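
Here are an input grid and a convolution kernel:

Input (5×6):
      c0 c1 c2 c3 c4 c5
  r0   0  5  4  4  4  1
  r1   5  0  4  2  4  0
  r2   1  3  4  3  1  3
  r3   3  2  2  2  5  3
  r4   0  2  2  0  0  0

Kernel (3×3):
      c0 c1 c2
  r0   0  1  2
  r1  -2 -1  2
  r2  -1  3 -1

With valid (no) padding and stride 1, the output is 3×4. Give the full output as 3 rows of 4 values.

15 18 14 -5
12 6 0 13
11 12 7 4

Output[0,0]: The receptive field on the input at this output position is [0 5 4 / 5 0 4 / 1 3 4]. Elementwise product with the kernel and sum: 5·1 + 4·2 + 5·-2 + 0·-1 + 4·2 + 1·-1 + 3·3 + 4·-1.
Output[0,1]: The receptive field on the input at this output position is [5 4 4 / 0 4 2 / 3 4 3]. Elementwise product with the kernel and sum: 4·1 + 4·2 + 0·-2 + 4·-1 + 2·2 + 3·-1 + 4·3 + 3·-1.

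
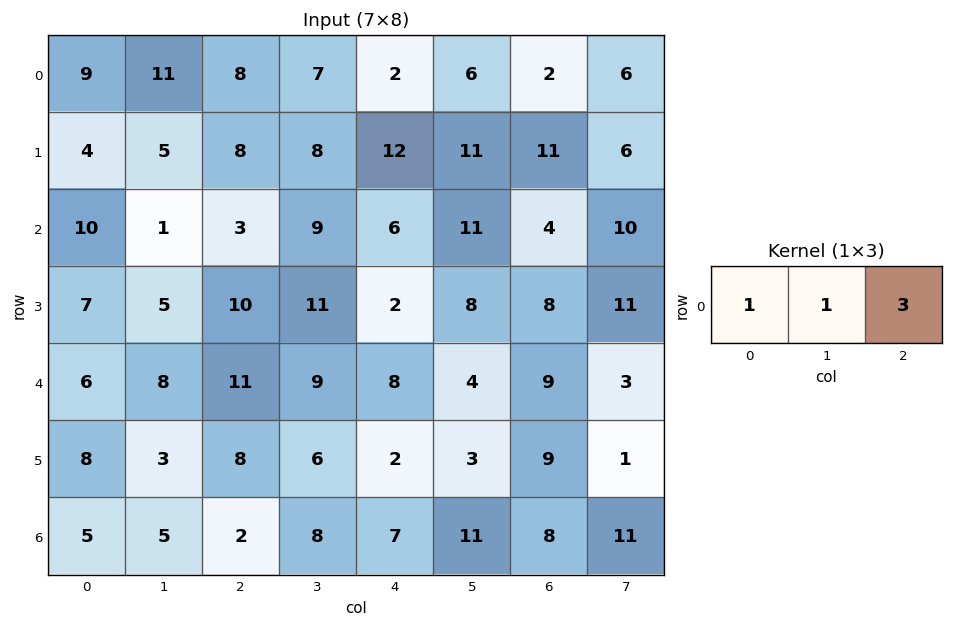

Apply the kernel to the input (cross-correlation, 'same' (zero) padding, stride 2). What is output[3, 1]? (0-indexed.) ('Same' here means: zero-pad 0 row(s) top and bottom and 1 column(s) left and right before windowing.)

The receptive field on the zero-padded input at this output position is [5 2 8]. Elementwise product with the kernel and sum: 5·1 + 2·1 + 8·3.

31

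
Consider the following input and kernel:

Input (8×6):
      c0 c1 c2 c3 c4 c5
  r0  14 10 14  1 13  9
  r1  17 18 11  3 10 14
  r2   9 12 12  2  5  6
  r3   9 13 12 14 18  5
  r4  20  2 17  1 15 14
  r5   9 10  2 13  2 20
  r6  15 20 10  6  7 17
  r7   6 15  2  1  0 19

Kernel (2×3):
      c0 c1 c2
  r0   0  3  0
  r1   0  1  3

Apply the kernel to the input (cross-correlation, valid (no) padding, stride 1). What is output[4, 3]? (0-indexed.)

The receptive field on the input at this output position is [1 15 14 / 13 2 20]. Elementwise product with the kernel and sum: 15·3 + 2·1 + 20·3.

107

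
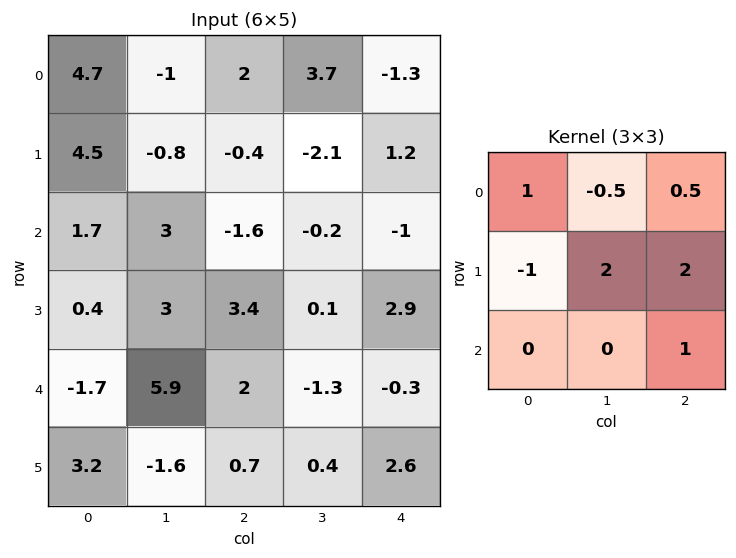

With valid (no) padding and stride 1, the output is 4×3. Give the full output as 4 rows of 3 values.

Output[0,0]: The receptive field on the input at this output position is [4.7 -1 2 / 4.5 -0.8 -0.4 / 1.7 3 -1.6]. Elementwise product with the kernel and sum: 4.7·1 + -1·-0.5 + 2·0.5 + 4.5·-1 + -0.8·2 + -0.4·2 + -1.6·1.

-2.3 -4.55 -2.9
9.2 -8.15 3.35
13.8 6.4 0.3
18.8 -2.75 2.2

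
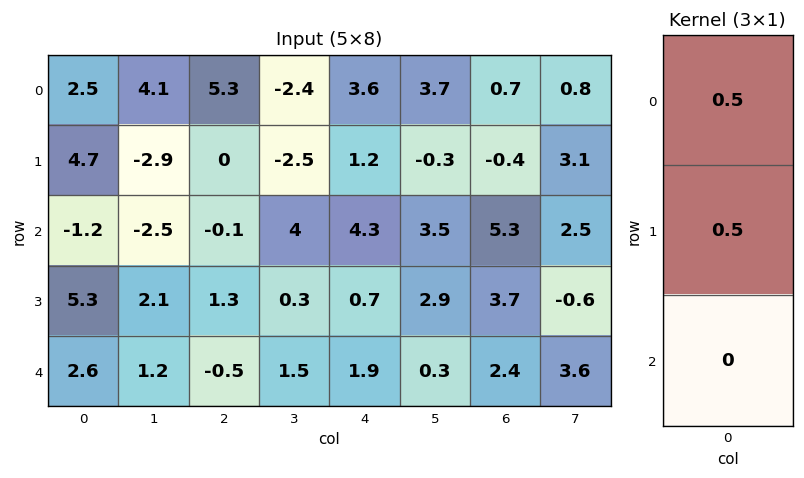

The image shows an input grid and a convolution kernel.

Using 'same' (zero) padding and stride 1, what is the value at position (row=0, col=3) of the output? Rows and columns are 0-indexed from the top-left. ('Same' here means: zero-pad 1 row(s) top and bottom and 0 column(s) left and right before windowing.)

-1.2

The receptive field on the zero-padded input at this output position is [0 / -2.4 / -2.5]. Elementwise product with the kernel and sum: 0·0.5 + -2.4·0.5.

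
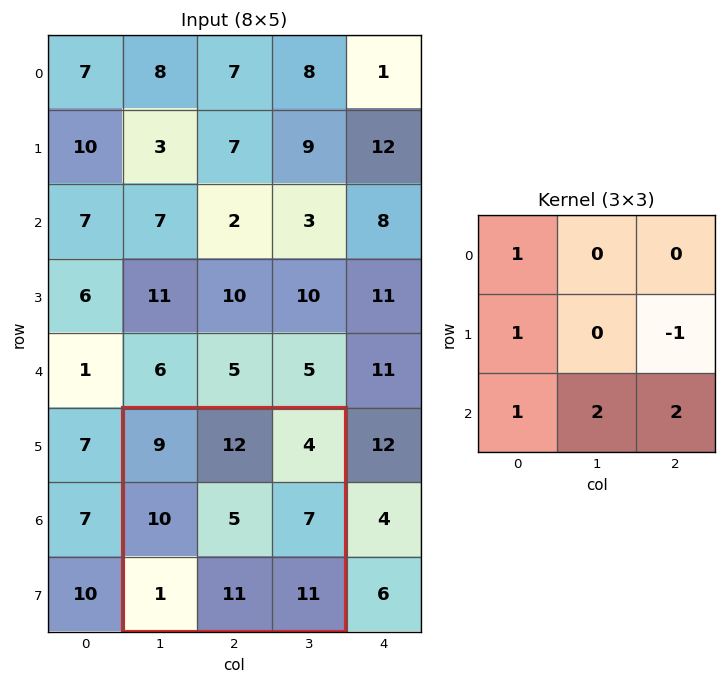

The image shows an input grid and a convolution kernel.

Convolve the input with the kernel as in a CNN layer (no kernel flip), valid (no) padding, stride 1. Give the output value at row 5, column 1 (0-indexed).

57

The receptive field on the input at this output position is [9 12 4 / 10 5 7 / 1 11 11]. Elementwise product with the kernel and sum: 9·1 + 10·1 + 7·-1 + 1·1 + 11·2 + 11·2.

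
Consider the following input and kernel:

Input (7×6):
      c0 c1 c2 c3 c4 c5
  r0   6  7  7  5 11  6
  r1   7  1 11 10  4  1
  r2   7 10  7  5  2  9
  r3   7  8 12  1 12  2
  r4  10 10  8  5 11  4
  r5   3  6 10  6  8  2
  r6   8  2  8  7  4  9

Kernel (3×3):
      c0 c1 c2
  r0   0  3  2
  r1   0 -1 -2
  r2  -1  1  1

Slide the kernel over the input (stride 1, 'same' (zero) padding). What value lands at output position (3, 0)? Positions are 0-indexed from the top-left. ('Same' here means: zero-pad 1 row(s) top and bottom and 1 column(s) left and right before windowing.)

The receptive field on the zero-padded input at this output position is [0 7 10 / 0 7 8 / 0 10 10]. Elementwise product with the kernel and sum: 7·3 + 10·2 + 7·-1 + 8·-2 + 0·-1 + 10·1 + 10·1.

38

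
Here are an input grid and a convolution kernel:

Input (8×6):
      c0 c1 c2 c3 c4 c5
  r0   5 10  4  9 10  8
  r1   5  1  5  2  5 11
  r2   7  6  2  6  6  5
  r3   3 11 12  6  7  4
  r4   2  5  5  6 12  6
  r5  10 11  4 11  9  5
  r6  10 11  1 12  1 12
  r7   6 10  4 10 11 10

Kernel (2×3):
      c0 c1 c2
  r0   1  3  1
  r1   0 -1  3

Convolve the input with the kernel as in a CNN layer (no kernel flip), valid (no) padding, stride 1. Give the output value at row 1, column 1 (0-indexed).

The receptive field on the input at this output position is [1 5 2 / 6 2 6]. Elementwise product with the kernel and sum: 1·1 + 5·3 + 2·1 + 2·-1 + 6·3.

34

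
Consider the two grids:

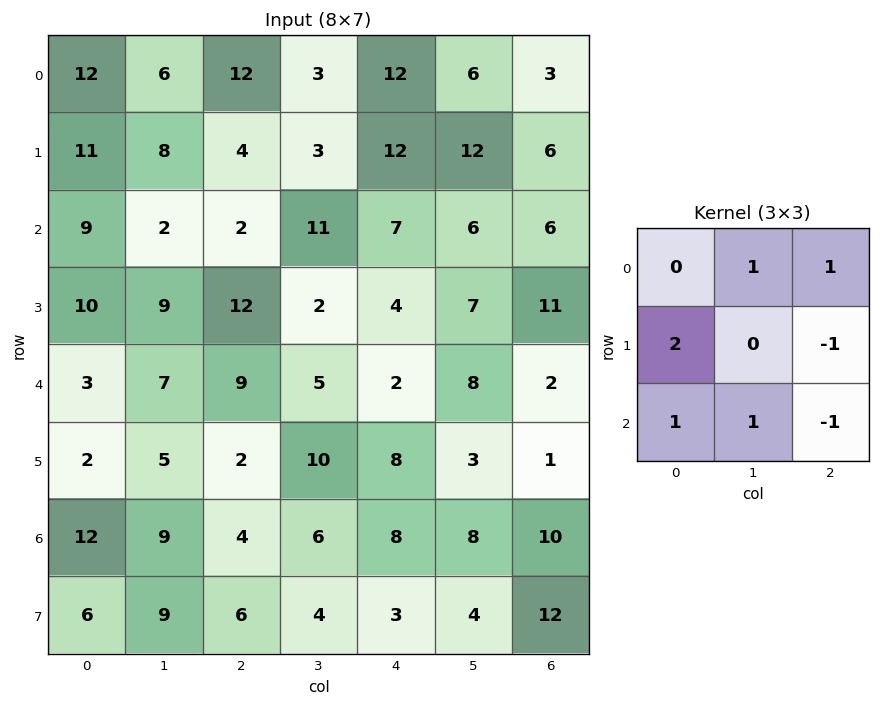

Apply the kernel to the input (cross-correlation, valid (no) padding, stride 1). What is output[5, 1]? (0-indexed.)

The receptive field on the input at this output position is [5 2 10 / 9 4 6 / 9 6 4]. Elementwise product with the kernel and sum: 2·1 + 10·1 + 9·2 + 6·-1 + 9·1 + 6·1 + 4·-1.

35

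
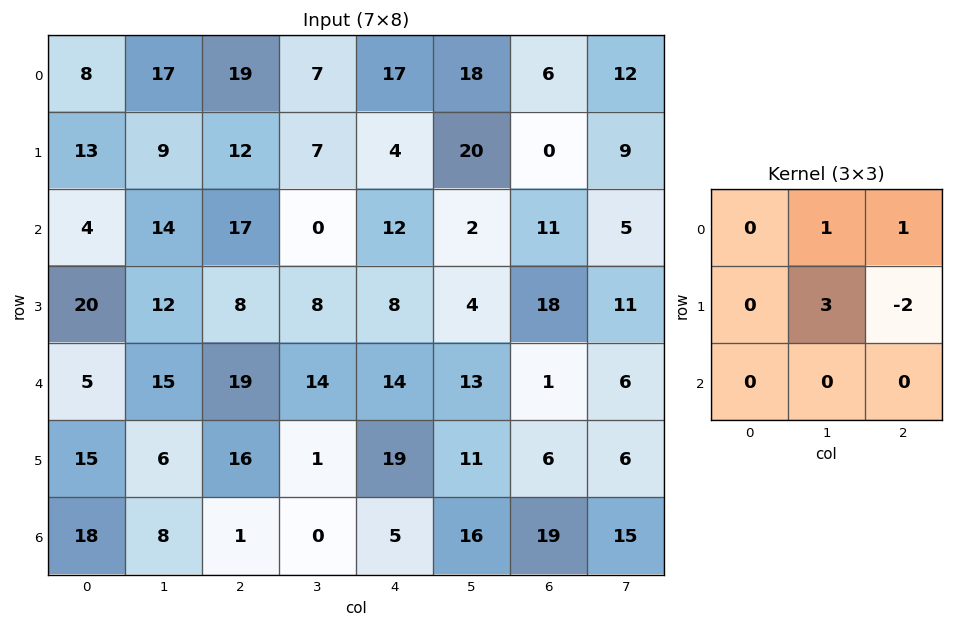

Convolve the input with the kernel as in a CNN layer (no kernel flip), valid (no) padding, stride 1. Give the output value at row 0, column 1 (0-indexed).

48

The receptive field on the input at this output position is [17 19 7 / 9 12 7 / 14 17 0]. Elementwise product with the kernel and sum: 19·1 + 7·1 + 12·3 + 7·-2.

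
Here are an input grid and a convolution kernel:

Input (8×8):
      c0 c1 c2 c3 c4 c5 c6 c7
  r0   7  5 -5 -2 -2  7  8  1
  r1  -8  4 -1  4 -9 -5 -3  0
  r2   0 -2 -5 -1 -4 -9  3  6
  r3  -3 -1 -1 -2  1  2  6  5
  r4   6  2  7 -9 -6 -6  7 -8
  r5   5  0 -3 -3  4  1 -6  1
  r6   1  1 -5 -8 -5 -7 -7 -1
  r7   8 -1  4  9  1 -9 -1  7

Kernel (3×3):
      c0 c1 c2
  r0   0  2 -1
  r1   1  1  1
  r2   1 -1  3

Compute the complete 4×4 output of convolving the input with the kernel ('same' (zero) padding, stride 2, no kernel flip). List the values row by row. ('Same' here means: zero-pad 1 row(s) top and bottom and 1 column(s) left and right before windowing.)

32 15 1 14
-22 -20 -24 5
-2 -6 -25 10
1 7 -32 -15

Output[0,0]: The receptive field on the zero-padded input at this output position is [0 0 0 / 0 7 5 / 0 -8 4]. Elementwise product with the kernel and sum: 0·2 + 0·-1 + 0·1 + 7·1 + 5·1 + 0·1 + -8·-1 + 4·3.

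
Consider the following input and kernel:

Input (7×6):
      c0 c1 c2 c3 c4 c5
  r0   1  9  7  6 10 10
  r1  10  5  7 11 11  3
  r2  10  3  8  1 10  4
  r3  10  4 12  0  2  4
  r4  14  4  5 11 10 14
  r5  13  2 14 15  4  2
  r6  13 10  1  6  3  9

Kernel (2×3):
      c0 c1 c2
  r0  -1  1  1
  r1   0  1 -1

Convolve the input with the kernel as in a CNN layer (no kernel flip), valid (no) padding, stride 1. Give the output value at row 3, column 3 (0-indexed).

The receptive field on the input at this output position is [0 2 4 / 11 10 14]. Elementwise product with the kernel and sum: 0·-1 + 2·1 + 4·1 + 10·1 + 14·-1.

2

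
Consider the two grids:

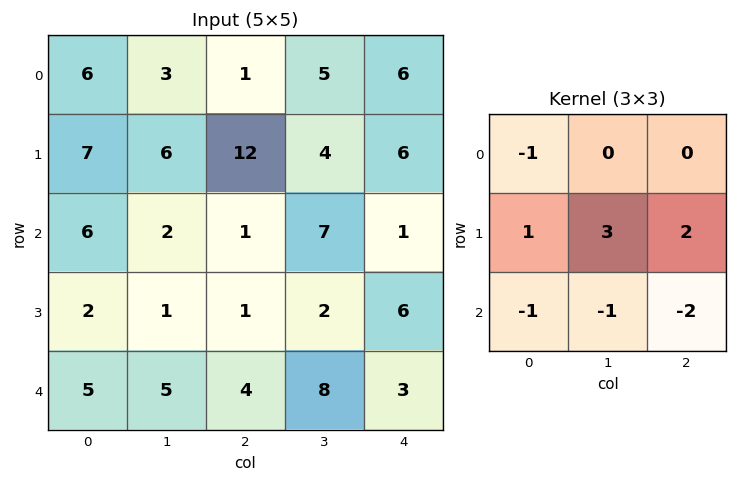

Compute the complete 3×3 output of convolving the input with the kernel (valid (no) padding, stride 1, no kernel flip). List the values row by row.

Output[0,0]: The receptive field on the input at this output position is [6 3 1 / 7 6 12 / 6 2 1]. Elementwise product with the kernel and sum: 6·-1 + 7·1 + 6·3 + 12·2 + 6·-1 + 2·-1 + 1·-2.
Output[0,1]: The receptive field on the input at this output position is [3 1 5 / 6 12 4 / 2 1 7]. Elementwise product with the kernel and sum: 3·-1 + 6·1 + 12·3 + 4·2 + 2·-1 + 1·-1 + 7·-2.

33 30 25
2 7 -3
-17 -19 0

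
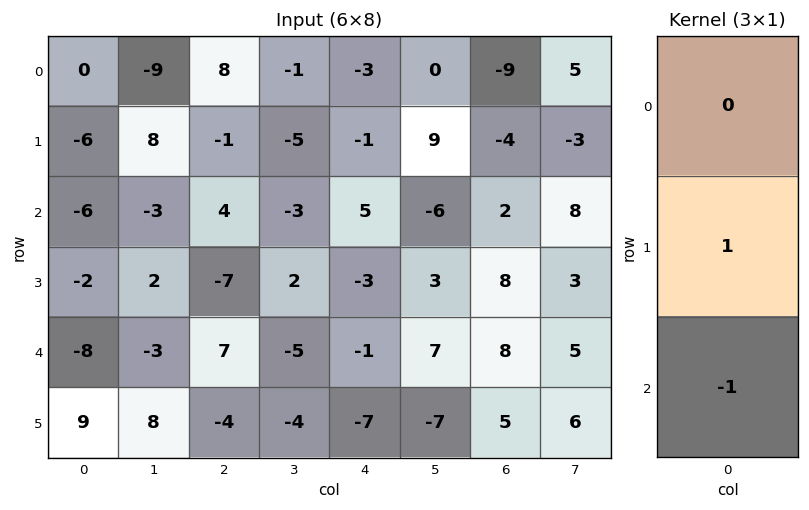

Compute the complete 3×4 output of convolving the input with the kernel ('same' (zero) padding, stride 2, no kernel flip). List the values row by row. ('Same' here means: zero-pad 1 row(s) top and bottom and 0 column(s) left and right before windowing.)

6 9 -2 -5
-4 11 8 -6
-17 11 6 3

Output[0,0]: The receptive field on the zero-padded input at this output position is [0 / 0 / -6]. Elementwise product with the kernel and sum: 0·1 + -6·-1.
Output[0,1]: The receptive field on the zero-padded input at this output position is [0 / 8 / -1]. Elementwise product with the kernel and sum: 8·1 + -1·-1.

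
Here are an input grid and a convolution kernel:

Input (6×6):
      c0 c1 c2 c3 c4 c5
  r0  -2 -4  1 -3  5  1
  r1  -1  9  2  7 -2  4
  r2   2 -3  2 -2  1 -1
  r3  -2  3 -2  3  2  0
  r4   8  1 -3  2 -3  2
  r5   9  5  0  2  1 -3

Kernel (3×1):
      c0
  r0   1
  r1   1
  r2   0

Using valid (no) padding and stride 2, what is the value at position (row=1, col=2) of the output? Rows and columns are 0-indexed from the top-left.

3

The receptive field on the input at this output position is [1 / 2 / -3]. Elementwise product with the kernel and sum: 1·1 + 2·1.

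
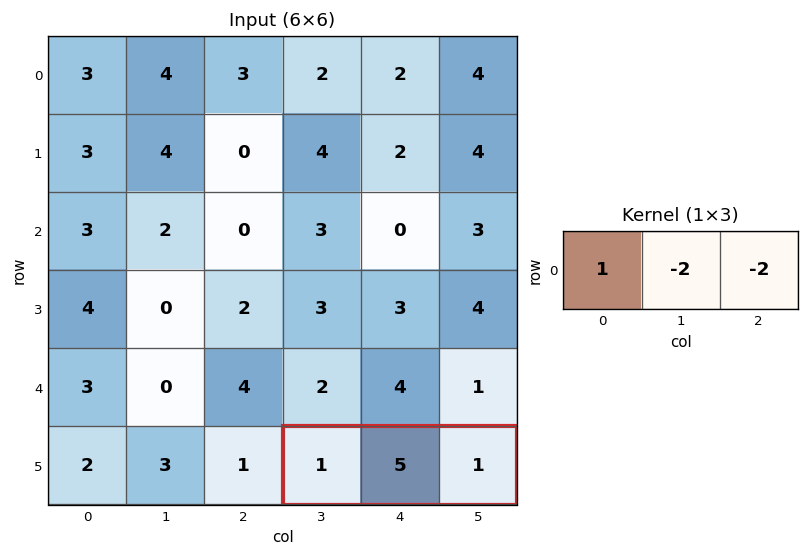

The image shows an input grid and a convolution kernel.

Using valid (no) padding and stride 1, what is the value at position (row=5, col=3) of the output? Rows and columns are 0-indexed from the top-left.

The receptive field on the input at this output position is [1 5 1]. Elementwise product with the kernel and sum: 1·1 + 5·-2 + 1·-2.

-11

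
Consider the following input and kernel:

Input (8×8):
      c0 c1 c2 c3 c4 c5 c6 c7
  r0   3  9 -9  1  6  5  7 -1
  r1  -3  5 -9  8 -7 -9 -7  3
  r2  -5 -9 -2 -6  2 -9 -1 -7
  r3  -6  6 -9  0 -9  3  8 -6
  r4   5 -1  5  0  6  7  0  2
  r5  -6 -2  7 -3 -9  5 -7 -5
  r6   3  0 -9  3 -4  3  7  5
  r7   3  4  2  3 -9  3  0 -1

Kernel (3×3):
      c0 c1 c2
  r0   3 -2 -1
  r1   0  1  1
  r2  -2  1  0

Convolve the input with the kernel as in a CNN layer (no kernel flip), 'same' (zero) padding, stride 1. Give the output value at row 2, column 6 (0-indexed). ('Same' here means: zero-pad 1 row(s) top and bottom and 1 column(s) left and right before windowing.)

The receptive field on the zero-padded input at this output position is [-9 -7 3 / -9 -1 -7 / 3 8 -6]. Elementwise product with the kernel and sum: -9·3 + -7·-2 + 3·-1 + -1·1 + -7·1 + 3·-2 + 8·1.

-22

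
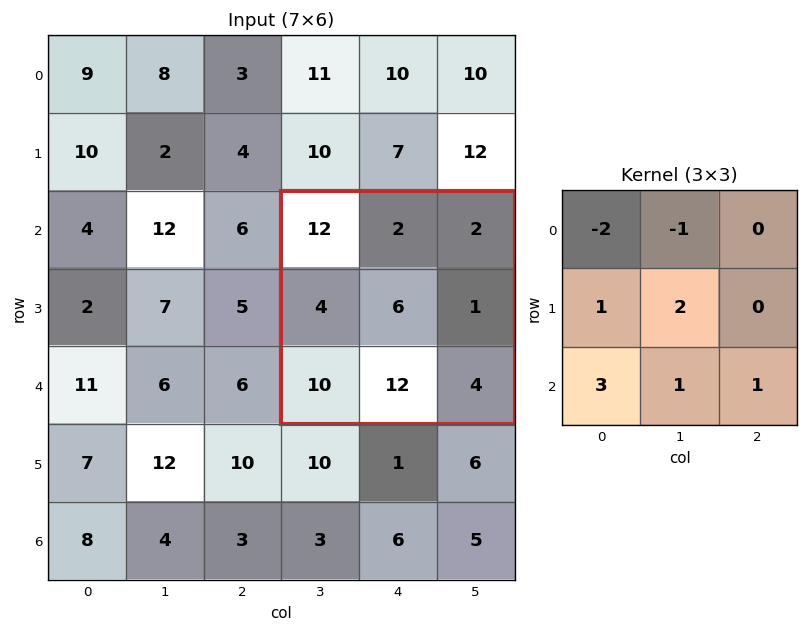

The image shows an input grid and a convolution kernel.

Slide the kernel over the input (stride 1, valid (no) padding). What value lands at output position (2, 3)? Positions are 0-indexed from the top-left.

36

The receptive field on the input at this output position is [12 2 2 / 4 6 1 / 10 12 4]. Elementwise product with the kernel and sum: 12·-2 + 2·-1 + 4·1 + 6·2 + 10·3 + 12·1 + 4·1.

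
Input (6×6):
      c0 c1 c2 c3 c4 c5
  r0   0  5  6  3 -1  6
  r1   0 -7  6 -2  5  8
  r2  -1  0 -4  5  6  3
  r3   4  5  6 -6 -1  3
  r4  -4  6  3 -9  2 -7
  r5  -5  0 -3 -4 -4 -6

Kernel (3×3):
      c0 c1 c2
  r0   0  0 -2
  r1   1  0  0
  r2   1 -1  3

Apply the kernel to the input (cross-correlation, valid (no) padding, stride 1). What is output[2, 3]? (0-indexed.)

-44

The receptive field on the input at this output position is [5 6 3 / -6 -1 3 / -9 2 -7]. Elementwise product with the kernel and sum: 3·-2 + -6·1 + -9·1 + 2·-1 + -7·3.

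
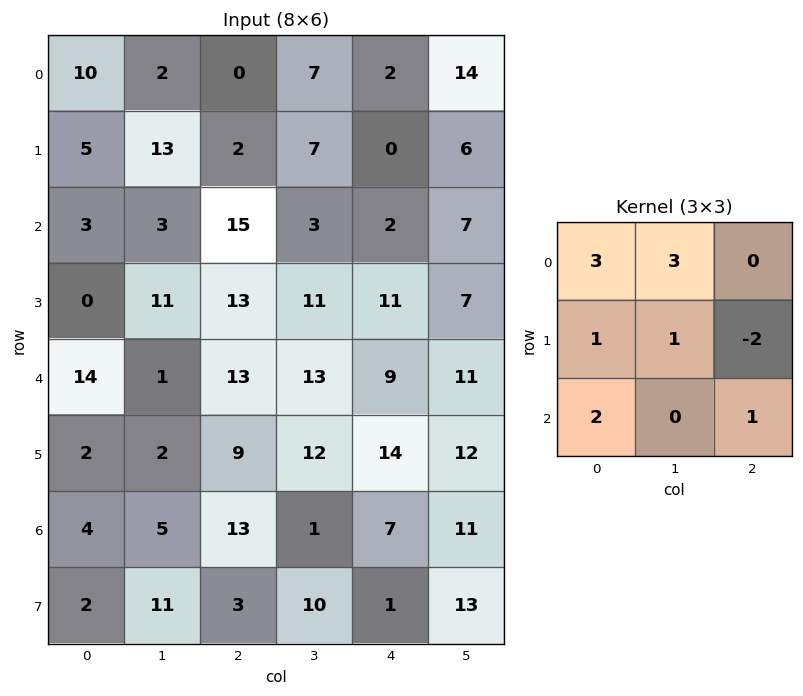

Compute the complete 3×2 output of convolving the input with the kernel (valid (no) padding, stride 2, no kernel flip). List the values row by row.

71 62
44 91
52 104

Output[0,0]: The receptive field on the input at this output position is [10 2 0 / 5 13 2 / 3 3 15]. Elementwise product with the kernel and sum: 10·3 + 2·3 + 5·1 + 13·1 + 2·-2 + 3·2 + 15·1.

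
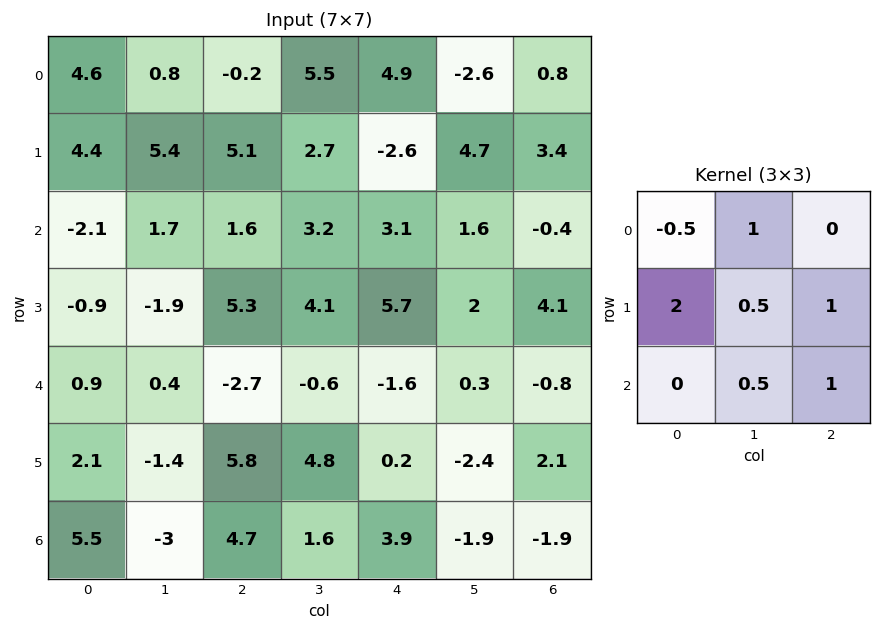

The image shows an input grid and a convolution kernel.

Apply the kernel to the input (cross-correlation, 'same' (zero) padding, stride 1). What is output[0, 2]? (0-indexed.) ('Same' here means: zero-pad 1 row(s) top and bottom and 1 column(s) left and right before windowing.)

The receptive field on the zero-padded input at this output position is [0 0 0 / 0.8 -0.2 5.5 / 5.4 5.1 2.7]. Elementwise product with the kernel and sum: 0·-0.5 + 0·1 + 0.8·2 + -0.2·0.5 + 5.5·1 + 5.1·0.5 + 2.7·1.

12.25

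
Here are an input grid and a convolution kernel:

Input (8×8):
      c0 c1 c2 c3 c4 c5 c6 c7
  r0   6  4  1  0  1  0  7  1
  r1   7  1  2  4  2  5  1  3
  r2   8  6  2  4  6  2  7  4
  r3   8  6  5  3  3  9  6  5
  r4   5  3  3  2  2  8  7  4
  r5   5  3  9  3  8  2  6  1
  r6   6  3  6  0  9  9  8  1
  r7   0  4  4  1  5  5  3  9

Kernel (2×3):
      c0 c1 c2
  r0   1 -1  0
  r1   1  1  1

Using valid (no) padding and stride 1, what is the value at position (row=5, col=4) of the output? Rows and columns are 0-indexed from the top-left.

The receptive field on the input at this output position is [8 2 6 / 9 9 8]. Elementwise product with the kernel and sum: 8·1 + 2·-1 + 9·1 + 9·1 + 8·1.

32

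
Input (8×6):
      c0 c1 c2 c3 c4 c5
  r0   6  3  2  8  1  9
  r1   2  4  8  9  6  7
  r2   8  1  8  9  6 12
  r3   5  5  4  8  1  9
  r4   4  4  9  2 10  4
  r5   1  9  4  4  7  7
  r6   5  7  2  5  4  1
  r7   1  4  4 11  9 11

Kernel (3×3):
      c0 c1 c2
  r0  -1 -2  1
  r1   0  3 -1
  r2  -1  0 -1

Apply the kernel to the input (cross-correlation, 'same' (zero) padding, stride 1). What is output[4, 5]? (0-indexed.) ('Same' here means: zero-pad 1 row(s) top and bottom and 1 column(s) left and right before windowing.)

-14

The receptive field on the zero-padded input at this output position is [1 9 0 / 10 4 0 / 7 7 0]. Elementwise product with the kernel and sum: 1·-1 + 9·-2 + 0·1 + 4·3 + 0·-1 + 7·-1 + 0·-1.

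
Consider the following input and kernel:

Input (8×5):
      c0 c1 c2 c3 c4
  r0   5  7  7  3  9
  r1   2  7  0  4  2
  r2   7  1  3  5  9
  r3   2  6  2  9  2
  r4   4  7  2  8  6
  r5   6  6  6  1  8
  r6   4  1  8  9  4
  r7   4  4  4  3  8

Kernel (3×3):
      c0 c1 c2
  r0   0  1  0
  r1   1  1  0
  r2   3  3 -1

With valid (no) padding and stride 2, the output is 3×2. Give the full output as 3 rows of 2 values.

37 22
40 40
26 62

Output[0,0]: The receptive field on the input at this output position is [5 7 7 / 2 7 0 / 7 1 3]. Elementwise product with the kernel and sum: 7·1 + 2·1 + 7·1 + 7·3 + 1·3 + 3·-1.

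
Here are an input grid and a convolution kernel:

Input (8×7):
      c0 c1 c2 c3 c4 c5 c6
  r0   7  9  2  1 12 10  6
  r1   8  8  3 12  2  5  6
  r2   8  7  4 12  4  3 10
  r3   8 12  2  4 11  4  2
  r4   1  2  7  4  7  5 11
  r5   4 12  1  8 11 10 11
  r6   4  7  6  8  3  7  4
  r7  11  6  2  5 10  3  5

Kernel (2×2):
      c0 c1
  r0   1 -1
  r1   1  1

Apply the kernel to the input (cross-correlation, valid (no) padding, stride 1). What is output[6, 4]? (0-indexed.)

The receptive field on the input at this output position is [3 7 / 10 3]. Elementwise product with the kernel and sum: 3·1 + 7·-1 + 10·1 + 3·1.

9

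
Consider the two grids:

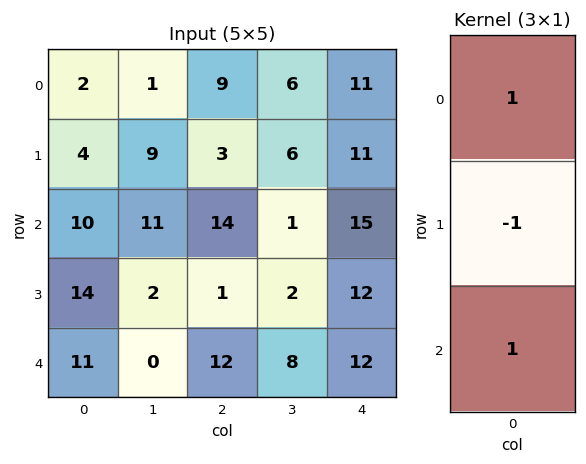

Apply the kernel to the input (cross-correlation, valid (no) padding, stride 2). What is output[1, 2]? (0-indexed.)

15

The receptive field on the input at this output position is [15 / 12 / 12]. Elementwise product with the kernel and sum: 15·1 + 12·-1 + 12·1.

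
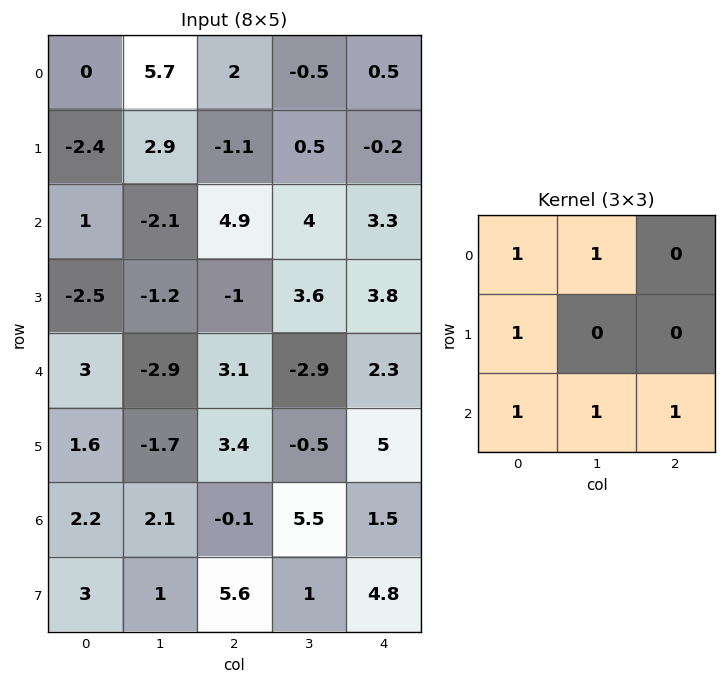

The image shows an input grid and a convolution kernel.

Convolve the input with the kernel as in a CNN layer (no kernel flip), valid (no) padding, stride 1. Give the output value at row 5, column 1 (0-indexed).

The receptive field on the input at this output position is [-1.7 3.4 -0.5 / 2.1 -0.1 5.5 / 1 5.6 1]. Elementwise product with the kernel and sum: -1.7·1 + 3.4·1 + 2.1·1 + 1·1 + 5.6·1 + 1·1.

11.4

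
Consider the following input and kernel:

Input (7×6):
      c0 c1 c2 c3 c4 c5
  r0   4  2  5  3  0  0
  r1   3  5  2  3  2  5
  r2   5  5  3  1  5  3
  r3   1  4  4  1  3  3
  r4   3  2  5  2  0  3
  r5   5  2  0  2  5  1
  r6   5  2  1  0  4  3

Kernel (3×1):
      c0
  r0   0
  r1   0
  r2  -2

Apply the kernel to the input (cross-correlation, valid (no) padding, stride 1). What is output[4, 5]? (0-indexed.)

-6

The receptive field on the input at this output position is [3 / 1 / 3]. Elementwise product with the kernel and sum: 3·-2.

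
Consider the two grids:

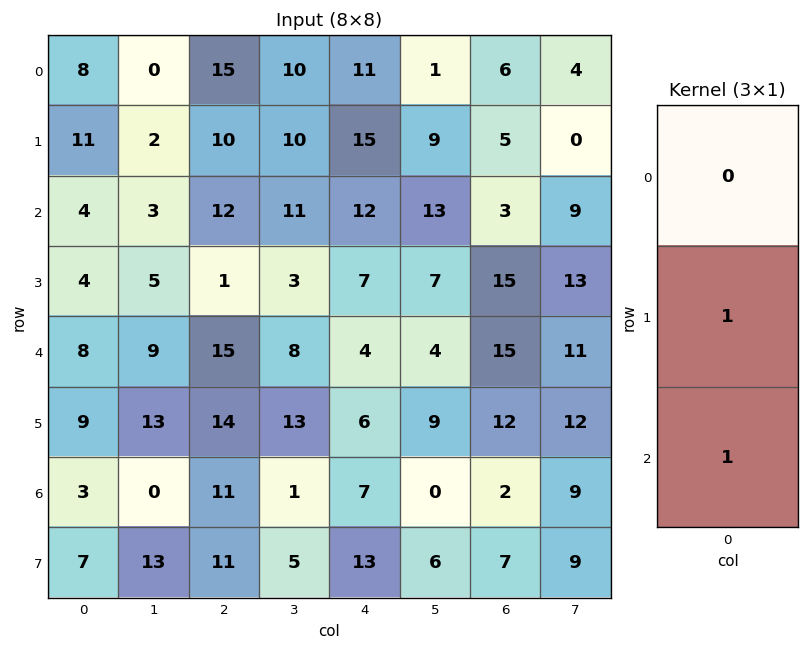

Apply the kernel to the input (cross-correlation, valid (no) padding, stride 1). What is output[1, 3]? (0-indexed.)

The receptive field on the input at this output position is [10 / 11 / 3]. Elementwise product with the kernel and sum: 11·1 + 3·1.

14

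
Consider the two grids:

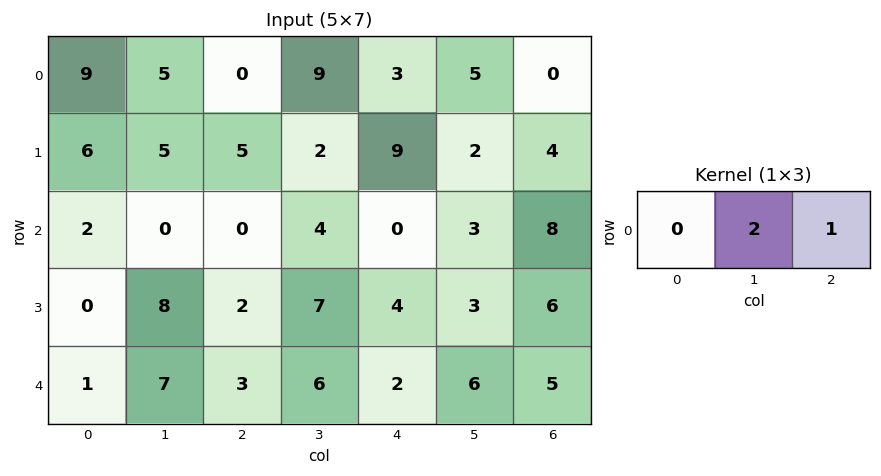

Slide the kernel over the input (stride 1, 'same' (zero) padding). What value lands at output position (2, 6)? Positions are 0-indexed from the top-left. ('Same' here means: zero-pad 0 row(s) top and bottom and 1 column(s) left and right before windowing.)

16

The receptive field on the zero-padded input at this output position is [3 8 0]. Elementwise product with the kernel and sum: 8·2 + 0·1.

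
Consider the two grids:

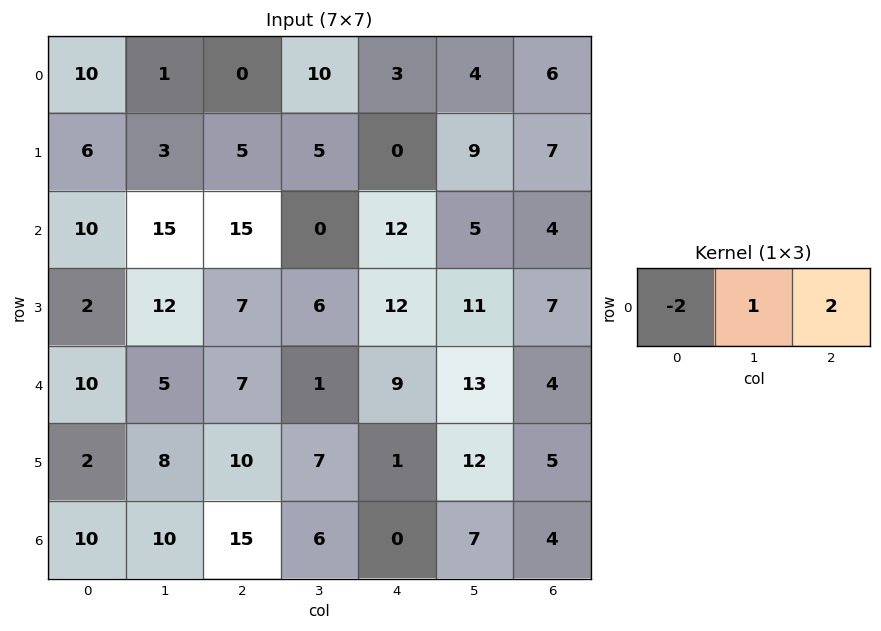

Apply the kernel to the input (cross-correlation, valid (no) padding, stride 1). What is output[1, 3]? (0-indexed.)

The receptive field on the input at this output position is [5 0 9]. Elementwise product with the kernel and sum: 5·-2 + 0·1 + 9·2.

8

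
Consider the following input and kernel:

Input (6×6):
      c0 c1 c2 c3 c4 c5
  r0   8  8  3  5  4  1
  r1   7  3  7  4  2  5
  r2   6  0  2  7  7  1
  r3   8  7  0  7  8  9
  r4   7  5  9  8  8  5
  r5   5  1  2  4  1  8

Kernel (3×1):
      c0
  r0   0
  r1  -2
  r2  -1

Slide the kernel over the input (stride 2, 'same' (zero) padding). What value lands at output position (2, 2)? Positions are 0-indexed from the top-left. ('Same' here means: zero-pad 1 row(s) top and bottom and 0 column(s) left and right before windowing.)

-17

The receptive field on the zero-padded input at this output position is [8 / 8 / 1]. Elementwise product with the kernel and sum: 8·-2 + 1·-1.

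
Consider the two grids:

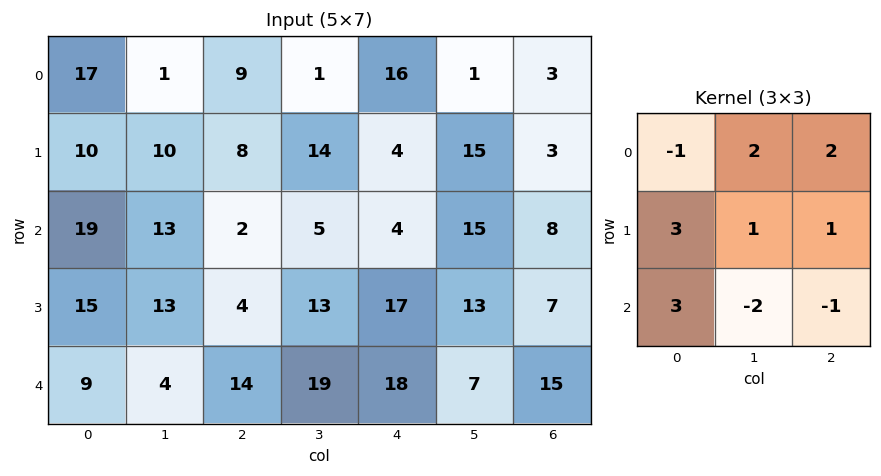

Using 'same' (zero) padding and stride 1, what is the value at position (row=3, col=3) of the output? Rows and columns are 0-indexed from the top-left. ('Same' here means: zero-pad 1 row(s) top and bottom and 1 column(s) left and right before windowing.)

44

The receptive field on the zero-padded input at this output position is [2 5 4 / 4 13 17 / 14 19 18]. Elementwise product with the kernel and sum: 2·-1 + 5·2 + 4·2 + 4·3 + 13·1 + 17·1 + 14·3 + 19·-2 + 18·-1.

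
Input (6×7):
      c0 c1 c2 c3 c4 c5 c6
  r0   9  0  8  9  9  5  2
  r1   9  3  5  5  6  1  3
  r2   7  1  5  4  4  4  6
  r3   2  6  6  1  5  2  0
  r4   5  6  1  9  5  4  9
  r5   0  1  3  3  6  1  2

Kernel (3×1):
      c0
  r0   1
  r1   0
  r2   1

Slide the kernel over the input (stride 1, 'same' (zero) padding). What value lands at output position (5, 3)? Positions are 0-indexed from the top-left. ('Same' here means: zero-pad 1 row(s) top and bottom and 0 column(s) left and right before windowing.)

The receptive field on the zero-padded input at this output position is [9 / 3 / 0]. Elementwise product with the kernel and sum: 9·1 + 0·1.

9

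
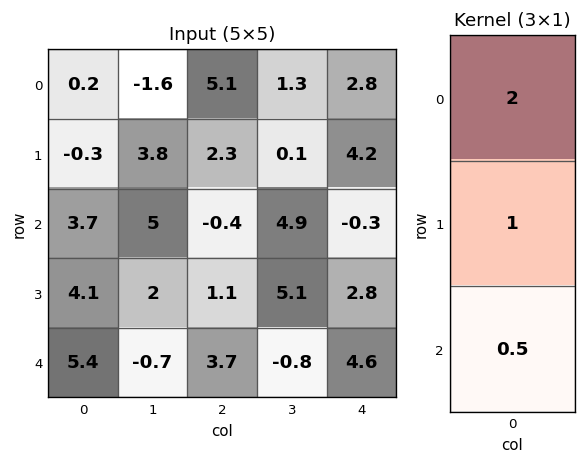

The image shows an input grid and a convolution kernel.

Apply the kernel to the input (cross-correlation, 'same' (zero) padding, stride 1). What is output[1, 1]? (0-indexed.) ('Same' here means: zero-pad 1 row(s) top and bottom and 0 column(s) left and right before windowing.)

3.1

The receptive field on the zero-padded input at this output position is [-1.6 / 3.8 / 5]. Elementwise product with the kernel and sum: -1.6·2 + 3.8·1 + 5·0.5.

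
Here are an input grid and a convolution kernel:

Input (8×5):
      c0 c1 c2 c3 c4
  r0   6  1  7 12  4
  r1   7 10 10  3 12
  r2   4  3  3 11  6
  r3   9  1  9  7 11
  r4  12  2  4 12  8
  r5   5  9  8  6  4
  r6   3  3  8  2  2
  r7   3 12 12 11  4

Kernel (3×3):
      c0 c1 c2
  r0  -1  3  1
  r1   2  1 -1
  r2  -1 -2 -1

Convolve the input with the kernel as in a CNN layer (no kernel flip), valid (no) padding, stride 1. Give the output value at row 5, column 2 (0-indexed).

-8

The receptive field on the input at this output position is [8 6 4 / 8 2 2 / 12 11 4]. Elementwise product with the kernel and sum: 8·-1 + 6·3 + 4·1 + 8·2 + 2·1 + 2·-1 + 12·-1 + 11·-2 + 4·-1.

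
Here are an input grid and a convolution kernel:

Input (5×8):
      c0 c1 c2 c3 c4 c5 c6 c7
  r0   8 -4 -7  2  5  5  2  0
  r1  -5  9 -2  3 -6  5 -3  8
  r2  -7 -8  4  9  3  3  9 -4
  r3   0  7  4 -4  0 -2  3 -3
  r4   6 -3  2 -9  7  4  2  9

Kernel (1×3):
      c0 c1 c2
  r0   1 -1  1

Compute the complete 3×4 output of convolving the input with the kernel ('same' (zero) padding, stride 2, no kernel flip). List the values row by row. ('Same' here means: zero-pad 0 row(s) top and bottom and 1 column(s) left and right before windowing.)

-12 5 2 3
-1 -3 9 -10
-9 -14 -12 11

Output[0,0]: The receptive field on the zero-padded input at this output position is [0 8 -4]. Elementwise product with the kernel and sum: 0·1 + 8·-1 + -4·1.
Output[0,1]: The receptive field on the zero-padded input at this output position is [-4 -7 2]. Elementwise product with the kernel and sum: -4·1 + -7·-1 + 2·1.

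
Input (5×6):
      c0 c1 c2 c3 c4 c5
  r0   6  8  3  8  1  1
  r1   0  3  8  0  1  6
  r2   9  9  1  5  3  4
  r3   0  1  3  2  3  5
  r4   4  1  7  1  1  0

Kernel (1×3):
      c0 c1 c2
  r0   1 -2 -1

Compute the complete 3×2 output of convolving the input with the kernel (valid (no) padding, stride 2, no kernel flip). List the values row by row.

-13 -14
-10 -12
-5 4

Output[0,0]: The receptive field on the input at this output position is [6 8 3]. Elementwise product with the kernel and sum: 6·1 + 8·-2 + 3·-1.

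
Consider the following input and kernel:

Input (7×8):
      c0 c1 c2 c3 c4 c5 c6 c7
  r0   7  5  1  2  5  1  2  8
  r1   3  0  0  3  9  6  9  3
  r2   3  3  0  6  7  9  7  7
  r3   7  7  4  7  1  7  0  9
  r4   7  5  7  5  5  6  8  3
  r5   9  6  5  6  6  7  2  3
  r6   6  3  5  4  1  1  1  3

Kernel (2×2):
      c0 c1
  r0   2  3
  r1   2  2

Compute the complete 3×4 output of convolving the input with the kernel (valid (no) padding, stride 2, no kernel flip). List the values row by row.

35 14 43 52
43 40 57 53
59 51 54 35

Output[0,0]: The receptive field on the input at this output position is [7 5 / 3 0]. Elementwise product with the kernel and sum: 7·2 + 5·3 + 3·2 + 0·2.
Output[0,1]: The receptive field on the input at this output position is [1 2 / 0 3]. Elementwise product with the kernel and sum: 1·2 + 2·3 + 0·2 + 3·2.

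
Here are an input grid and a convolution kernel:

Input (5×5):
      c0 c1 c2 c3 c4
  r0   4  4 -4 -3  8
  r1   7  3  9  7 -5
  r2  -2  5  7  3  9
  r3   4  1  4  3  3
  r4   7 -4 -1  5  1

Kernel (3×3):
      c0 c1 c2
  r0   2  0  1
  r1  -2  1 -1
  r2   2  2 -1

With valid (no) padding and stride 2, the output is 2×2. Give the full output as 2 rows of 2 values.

-17 5
-1 22

Output[0,0]: The receptive field on the input at this output position is [4 4 -4 / 7 3 9 / -2 5 7]. Elementwise product with the kernel and sum: 4·2 + -4·1 + 7·-2 + 3·1 + 9·-1 + -2·2 + 5·2 + 7·-1.
Output[0,1]: The receptive field on the input at this output position is [-4 -3 8 / 9 7 -5 / 7 3 9]. Elementwise product with the kernel and sum: -4·2 + 8·1 + 9·-2 + 7·1 + -5·-1 + 7·2 + 3·2 + 9·-1.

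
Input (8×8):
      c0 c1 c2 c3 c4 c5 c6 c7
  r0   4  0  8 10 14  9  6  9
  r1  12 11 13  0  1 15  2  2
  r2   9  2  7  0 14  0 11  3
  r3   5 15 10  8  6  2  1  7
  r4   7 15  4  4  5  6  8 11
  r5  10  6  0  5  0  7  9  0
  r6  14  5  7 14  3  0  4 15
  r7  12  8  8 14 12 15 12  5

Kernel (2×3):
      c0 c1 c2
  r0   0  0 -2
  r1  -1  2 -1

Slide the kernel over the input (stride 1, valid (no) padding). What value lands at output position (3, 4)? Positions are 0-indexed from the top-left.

-3

The receptive field on the input at this output position is [6 2 1 / 5 6 8]. Elementwise product with the kernel and sum: 1·-2 + 5·-1 + 6·2 + 8·-1.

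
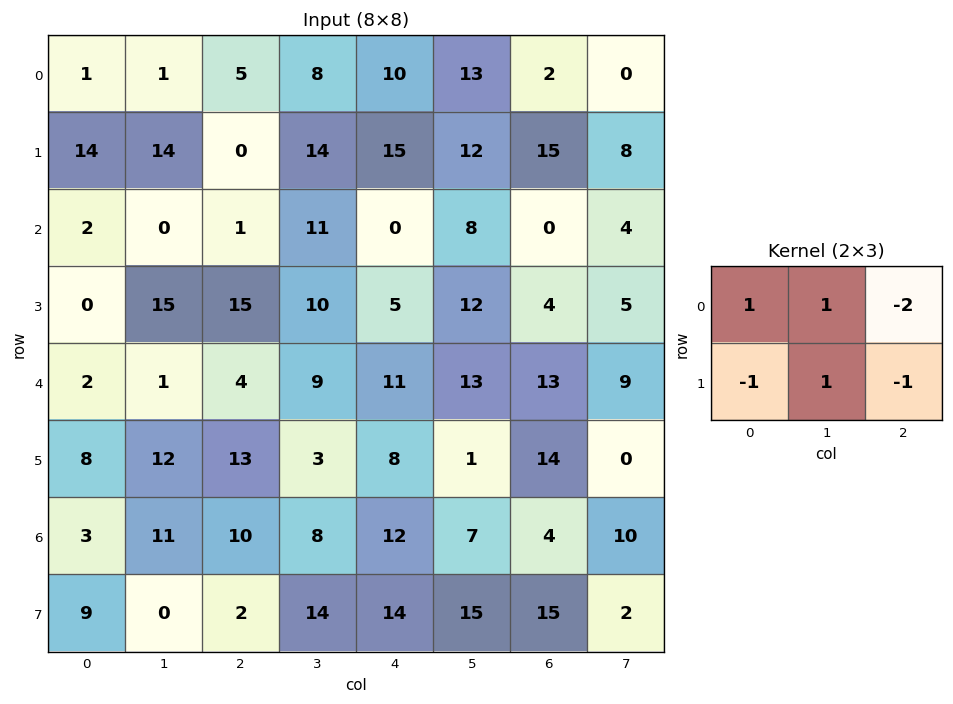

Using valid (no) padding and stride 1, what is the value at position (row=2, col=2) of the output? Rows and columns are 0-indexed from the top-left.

2

The receptive field on the input at this output position is [1 11 0 / 15 10 5]. Elementwise product with the kernel and sum: 1·1 + 11·1 + 0·-2 + 15·-1 + 10·1 + 5·-1.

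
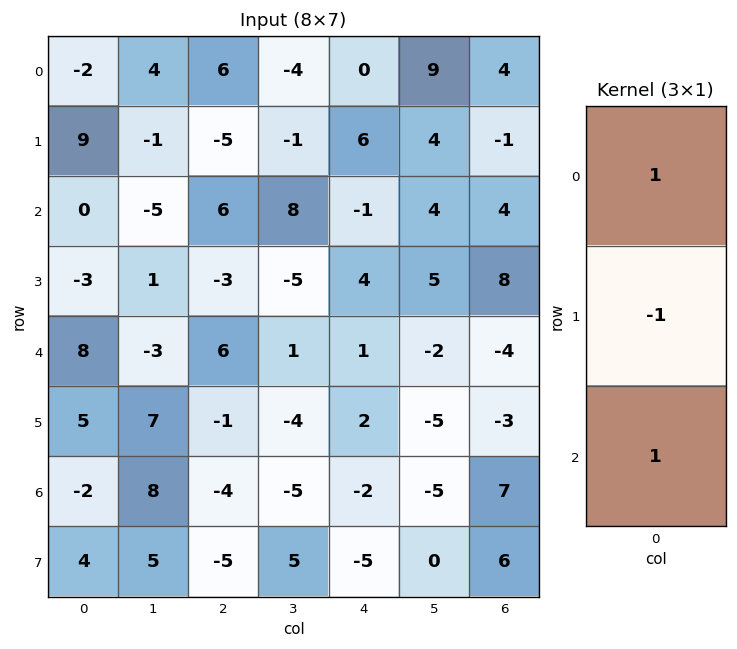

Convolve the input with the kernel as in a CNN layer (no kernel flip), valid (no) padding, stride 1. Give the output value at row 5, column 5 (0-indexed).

The receptive field on the input at this output position is [-5 / -5 / 0]. Elementwise product with the kernel and sum: -5·1 + -5·-1 + 0·1.

0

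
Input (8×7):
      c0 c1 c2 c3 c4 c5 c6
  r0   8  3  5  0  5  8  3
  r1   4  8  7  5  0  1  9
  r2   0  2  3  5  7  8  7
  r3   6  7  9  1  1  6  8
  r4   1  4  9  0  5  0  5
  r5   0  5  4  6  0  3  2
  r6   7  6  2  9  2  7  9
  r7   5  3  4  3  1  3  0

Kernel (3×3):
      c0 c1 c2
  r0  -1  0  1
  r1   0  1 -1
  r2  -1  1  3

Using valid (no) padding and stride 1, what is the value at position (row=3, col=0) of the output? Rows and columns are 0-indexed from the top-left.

15

The receptive field on the input at this output position is [6 7 9 / 1 4 9 / 0 5 4]. Elementwise product with the kernel and sum: 6·-1 + 9·1 + 4·1 + 9·-1 + 0·-1 + 5·1 + 4·3.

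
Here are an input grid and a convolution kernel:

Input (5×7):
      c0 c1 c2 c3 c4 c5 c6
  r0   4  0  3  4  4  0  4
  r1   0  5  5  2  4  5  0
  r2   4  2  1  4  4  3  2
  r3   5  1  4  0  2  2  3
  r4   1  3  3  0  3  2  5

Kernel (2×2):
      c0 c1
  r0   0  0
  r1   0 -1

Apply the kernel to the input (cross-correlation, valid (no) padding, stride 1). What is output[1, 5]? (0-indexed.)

-2

The receptive field on the input at this output position is [5 0 / 3 2]. Elementwise product with the kernel and sum: 2·-1.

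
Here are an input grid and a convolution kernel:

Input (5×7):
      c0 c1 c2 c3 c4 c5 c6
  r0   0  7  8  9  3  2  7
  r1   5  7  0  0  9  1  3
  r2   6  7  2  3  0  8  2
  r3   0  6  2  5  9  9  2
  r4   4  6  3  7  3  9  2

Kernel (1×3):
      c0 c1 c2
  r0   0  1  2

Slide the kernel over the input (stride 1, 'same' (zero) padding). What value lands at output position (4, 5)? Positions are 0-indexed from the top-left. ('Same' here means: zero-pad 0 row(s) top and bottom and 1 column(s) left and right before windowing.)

The receptive field on the zero-padded input at this output position is [3 9 2]. Elementwise product with the kernel and sum: 9·1 + 2·2.

13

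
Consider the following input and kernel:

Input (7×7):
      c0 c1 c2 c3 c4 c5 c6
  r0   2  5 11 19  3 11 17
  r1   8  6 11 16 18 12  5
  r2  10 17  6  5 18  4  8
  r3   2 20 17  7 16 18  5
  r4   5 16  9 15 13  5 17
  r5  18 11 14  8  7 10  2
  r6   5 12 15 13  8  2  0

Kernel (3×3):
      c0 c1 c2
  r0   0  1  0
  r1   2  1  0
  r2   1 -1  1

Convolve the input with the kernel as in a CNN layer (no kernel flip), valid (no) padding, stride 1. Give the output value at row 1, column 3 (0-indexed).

55

The receptive field on the input at this output position is [16 18 12 / 5 18 4 / 7 16 18]. Elementwise product with the kernel and sum: 18·1 + 5·2 + 18·1 + 7·1 + 16·-1 + 18·1.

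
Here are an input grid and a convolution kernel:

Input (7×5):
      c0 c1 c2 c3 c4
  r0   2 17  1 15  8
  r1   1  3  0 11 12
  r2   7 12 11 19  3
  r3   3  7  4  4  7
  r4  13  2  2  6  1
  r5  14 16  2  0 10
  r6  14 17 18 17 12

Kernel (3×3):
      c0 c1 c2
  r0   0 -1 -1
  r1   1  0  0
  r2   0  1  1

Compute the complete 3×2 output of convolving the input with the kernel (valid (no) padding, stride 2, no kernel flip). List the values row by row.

6 -1
-16 -11
45 24

Output[0,0]: The receptive field on the input at this output position is [2 17 1 / 1 3 0 / 7 12 11]. Elementwise product with the kernel and sum: 17·-1 + 1·-1 + 1·1 + 12·1 + 11·1.
Output[0,1]: The receptive field on the input at this output position is [1 15 8 / 0 11 12 / 11 19 3]. Elementwise product with the kernel and sum: 15·-1 + 8·-1 + 0·1 + 19·1 + 3·1.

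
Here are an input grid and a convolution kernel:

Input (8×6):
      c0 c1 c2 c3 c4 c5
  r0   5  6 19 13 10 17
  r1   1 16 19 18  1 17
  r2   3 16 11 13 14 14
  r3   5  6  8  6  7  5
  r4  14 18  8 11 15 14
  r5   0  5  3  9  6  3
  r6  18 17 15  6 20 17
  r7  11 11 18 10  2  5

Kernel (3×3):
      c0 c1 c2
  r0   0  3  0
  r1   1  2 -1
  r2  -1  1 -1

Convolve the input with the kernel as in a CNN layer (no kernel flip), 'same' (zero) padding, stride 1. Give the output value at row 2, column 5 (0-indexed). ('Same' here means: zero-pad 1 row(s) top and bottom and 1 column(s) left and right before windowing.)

The receptive field on the zero-padded input at this output position is [1 17 0 / 14 14 0 / 7 5 0]. Elementwise product with the kernel and sum: 17·3 + 14·1 + 14·2 + 0·-1 + 7·-1 + 5·1 + 0·-1.

91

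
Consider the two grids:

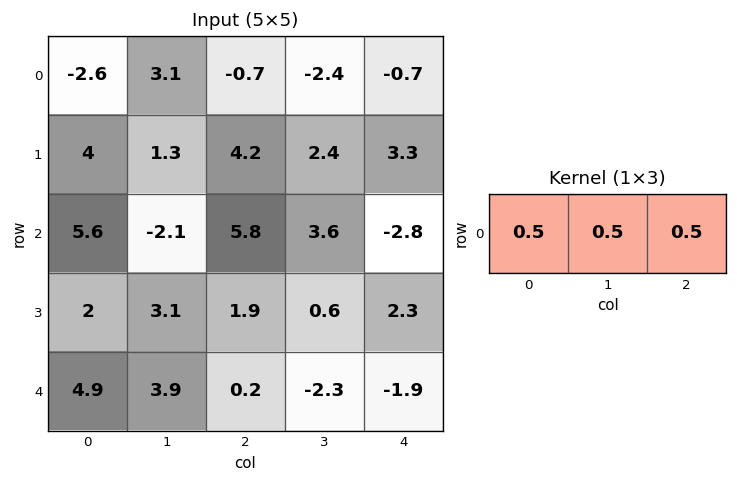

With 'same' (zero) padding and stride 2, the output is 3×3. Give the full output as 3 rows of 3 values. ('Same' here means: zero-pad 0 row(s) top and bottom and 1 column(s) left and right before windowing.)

Output[0,0]: The receptive field on the zero-padded input at this output position is [0 -2.6 3.1]. Elementwise product with the kernel and sum: 0·0.5 + -2.6·0.5 + 3.1·0.5.
Output[0,1]: The receptive field on the zero-padded input at this output position is [3.1 -0.7 -2.4]. Elementwise product with the kernel and sum: 3.1·0.5 + -0.7·0.5 + -2.4·0.5.

0.25 0 -1.55
1.75 3.65 0.4
4.4 0.9 -2.1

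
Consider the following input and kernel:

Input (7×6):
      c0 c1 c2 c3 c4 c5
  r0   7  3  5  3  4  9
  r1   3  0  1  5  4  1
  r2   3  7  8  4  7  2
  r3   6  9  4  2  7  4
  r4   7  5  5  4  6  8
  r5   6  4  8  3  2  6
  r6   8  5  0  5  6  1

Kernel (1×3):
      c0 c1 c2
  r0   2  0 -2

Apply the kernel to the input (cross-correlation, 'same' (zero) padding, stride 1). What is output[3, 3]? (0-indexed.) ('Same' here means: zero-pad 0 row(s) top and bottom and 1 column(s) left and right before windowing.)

-6

The receptive field on the zero-padded input at this output position is [4 2 7]. Elementwise product with the kernel and sum: 4·2 + 7·-2.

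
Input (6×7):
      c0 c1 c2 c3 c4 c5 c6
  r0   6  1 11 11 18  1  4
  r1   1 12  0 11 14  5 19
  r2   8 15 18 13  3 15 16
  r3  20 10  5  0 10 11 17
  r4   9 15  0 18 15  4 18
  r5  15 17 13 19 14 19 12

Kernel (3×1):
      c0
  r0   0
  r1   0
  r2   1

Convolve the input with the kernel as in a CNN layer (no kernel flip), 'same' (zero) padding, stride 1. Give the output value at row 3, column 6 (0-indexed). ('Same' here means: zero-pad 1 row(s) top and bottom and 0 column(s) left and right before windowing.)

18

The receptive field on the zero-padded input at this output position is [16 / 17 / 18]. Elementwise product with the kernel and sum: 18·1.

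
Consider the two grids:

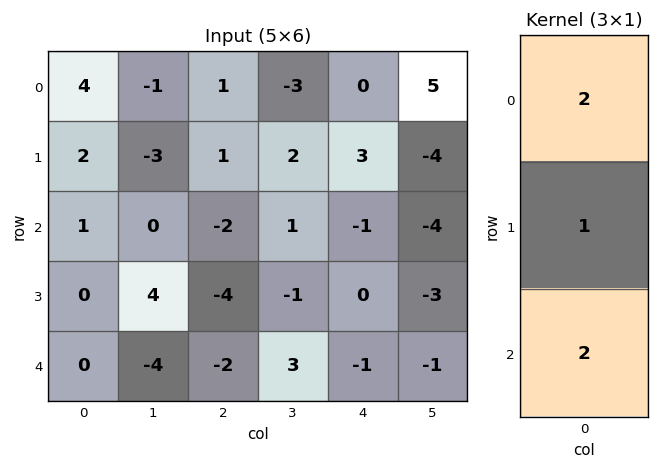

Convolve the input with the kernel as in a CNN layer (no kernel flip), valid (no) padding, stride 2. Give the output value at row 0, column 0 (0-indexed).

12

The receptive field on the input at this output position is [4 / 2 / 1]. Elementwise product with the kernel and sum: 4·2 + 2·1 + 1·2.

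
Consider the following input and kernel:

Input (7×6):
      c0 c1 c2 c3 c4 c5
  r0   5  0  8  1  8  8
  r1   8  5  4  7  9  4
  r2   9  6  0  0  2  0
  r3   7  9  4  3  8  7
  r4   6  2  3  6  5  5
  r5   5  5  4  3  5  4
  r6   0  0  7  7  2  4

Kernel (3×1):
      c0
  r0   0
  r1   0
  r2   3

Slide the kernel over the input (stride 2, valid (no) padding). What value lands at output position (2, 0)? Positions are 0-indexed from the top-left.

0

The receptive field on the input at this output position is [6 / 5 / 0]. Elementwise product with the kernel and sum: 0·3.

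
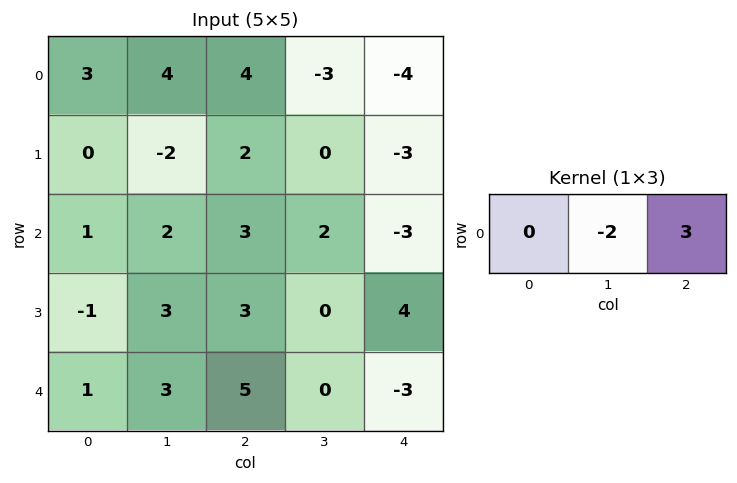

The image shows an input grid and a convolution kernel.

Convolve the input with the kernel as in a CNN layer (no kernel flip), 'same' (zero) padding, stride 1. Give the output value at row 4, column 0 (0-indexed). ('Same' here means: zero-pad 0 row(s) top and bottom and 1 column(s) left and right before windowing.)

7

The receptive field on the zero-padded input at this output position is [0 1 3]. Elementwise product with the kernel and sum: 1·-2 + 3·3.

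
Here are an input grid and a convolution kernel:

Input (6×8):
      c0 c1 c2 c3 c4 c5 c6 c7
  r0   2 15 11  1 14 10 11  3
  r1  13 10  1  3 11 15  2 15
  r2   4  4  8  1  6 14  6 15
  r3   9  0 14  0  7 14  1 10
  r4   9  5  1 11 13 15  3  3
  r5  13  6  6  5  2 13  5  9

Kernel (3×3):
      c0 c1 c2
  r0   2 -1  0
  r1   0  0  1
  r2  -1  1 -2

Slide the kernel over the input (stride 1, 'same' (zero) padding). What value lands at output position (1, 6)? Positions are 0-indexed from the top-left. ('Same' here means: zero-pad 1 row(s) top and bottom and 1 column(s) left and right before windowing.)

The receptive field on the zero-padded input at this output position is [10 11 3 / 15 2 15 / 14 6 15]. Elementwise product with the kernel and sum: 10·2 + 11·-1 + 15·1 + 14·-1 + 6·1 + 15·-2.

-14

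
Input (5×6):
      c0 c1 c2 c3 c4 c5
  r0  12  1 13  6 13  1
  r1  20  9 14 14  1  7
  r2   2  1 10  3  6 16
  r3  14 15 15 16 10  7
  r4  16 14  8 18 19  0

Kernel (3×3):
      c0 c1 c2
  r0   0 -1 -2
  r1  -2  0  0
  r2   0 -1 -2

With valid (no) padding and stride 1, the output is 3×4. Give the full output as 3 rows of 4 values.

-88 -59 -75 -81
-86 -91 -72 -45
-79 -90 -101 -89

Output[0,0]: The receptive field on the input at this output position is [12 1 13 / 20 9 14 / 2 1 10]. Elementwise product with the kernel and sum: 1·-1 + 13·-2 + 20·-2 + 1·-1 + 10·-2.
Output[0,1]: The receptive field on the input at this output position is [1 13 6 / 9 14 14 / 1 10 3]. Elementwise product with the kernel and sum: 13·-1 + 6·-2 + 9·-2 + 10·-1 + 3·-2.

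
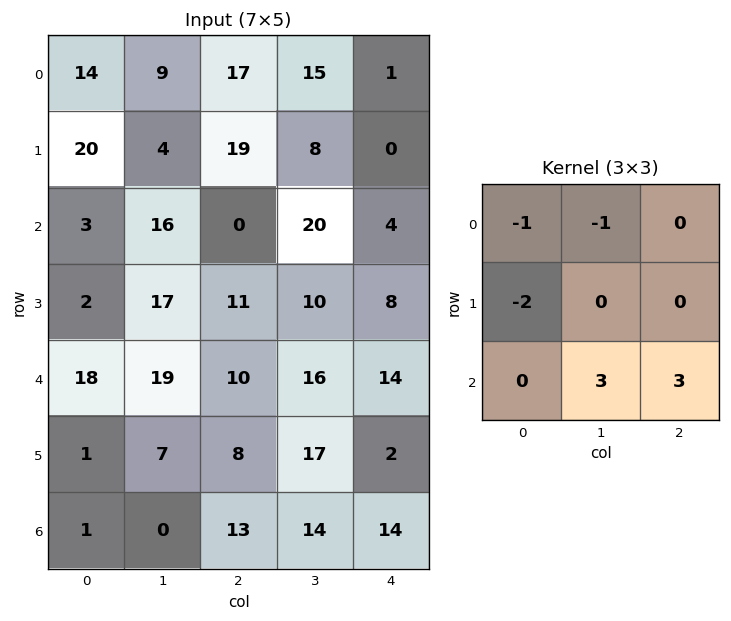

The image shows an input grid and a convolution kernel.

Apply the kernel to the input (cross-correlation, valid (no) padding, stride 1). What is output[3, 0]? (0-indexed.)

-10

The receptive field on the input at this output position is [2 17 11 / 18 19 10 / 1 7 8]. Elementwise product with the kernel and sum: 2·-1 + 17·-1 + 18·-2 + 7·3 + 8·3.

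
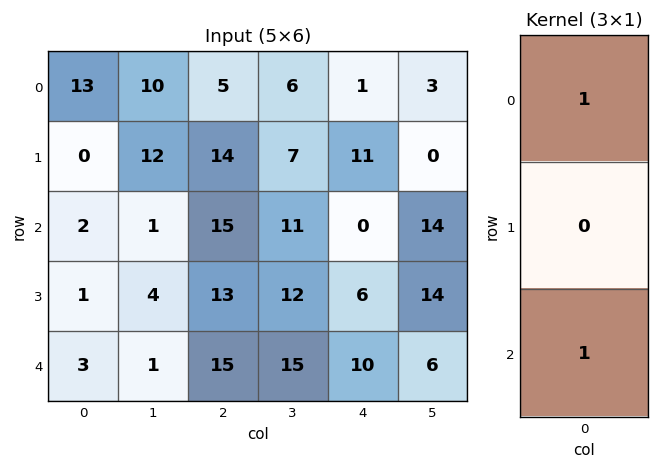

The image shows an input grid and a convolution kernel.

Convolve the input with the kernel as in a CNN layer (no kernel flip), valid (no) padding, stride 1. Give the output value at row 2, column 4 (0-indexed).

10

The receptive field on the input at this output position is [0 / 6 / 10]. Elementwise product with the kernel and sum: 0·1 + 10·1.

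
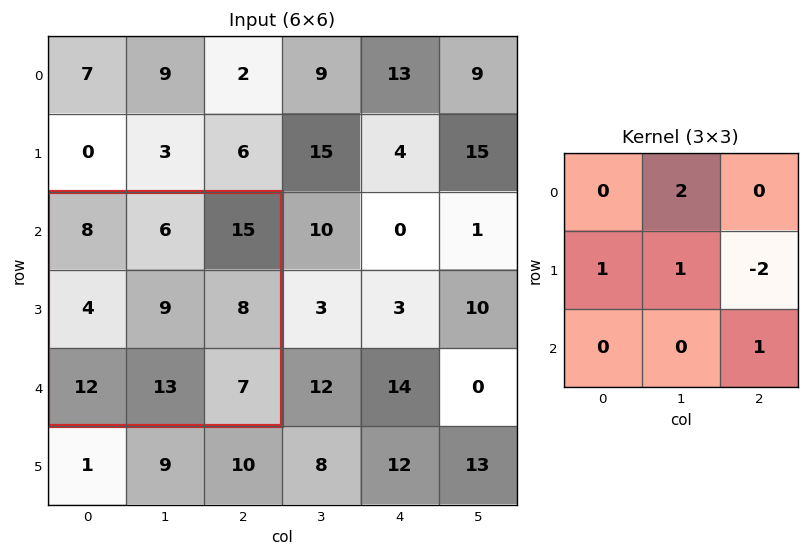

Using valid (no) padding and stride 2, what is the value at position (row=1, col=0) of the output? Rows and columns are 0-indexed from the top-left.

16

The receptive field on the input at this output position is [8 6 15 / 4 9 8 / 12 13 7]. Elementwise product with the kernel and sum: 6·2 + 4·1 + 9·1 + 8·-2 + 7·1.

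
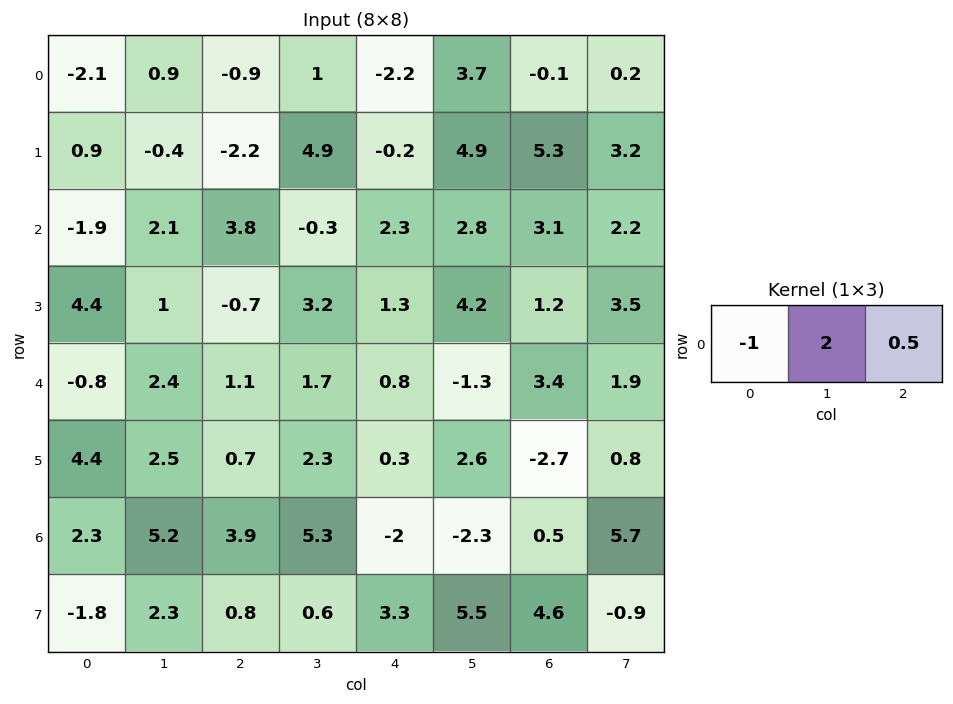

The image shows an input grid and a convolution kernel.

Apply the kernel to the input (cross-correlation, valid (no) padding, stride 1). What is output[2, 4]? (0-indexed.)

4.85

The receptive field on the input at this output position is [2.3 2.8 3.1]. Elementwise product with the kernel and sum: 2.3·-1 + 2.8·2 + 3.1·0.5.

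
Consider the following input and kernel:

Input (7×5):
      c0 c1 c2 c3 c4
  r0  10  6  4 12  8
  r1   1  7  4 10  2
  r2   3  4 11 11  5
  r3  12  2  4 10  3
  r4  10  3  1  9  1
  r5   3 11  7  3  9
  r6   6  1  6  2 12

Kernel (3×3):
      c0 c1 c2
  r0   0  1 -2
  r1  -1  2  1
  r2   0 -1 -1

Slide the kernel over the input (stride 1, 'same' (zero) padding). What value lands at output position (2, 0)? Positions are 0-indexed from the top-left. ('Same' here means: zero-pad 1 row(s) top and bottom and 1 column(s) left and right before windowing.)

The receptive field on the zero-padded input at this output position is [0 1 7 / 0 3 4 / 0 12 2]. Elementwise product with the kernel and sum: 1·1 + 7·-2 + 0·-1 + 3·2 + 4·1 + 12·-1 + 2·-1.

-17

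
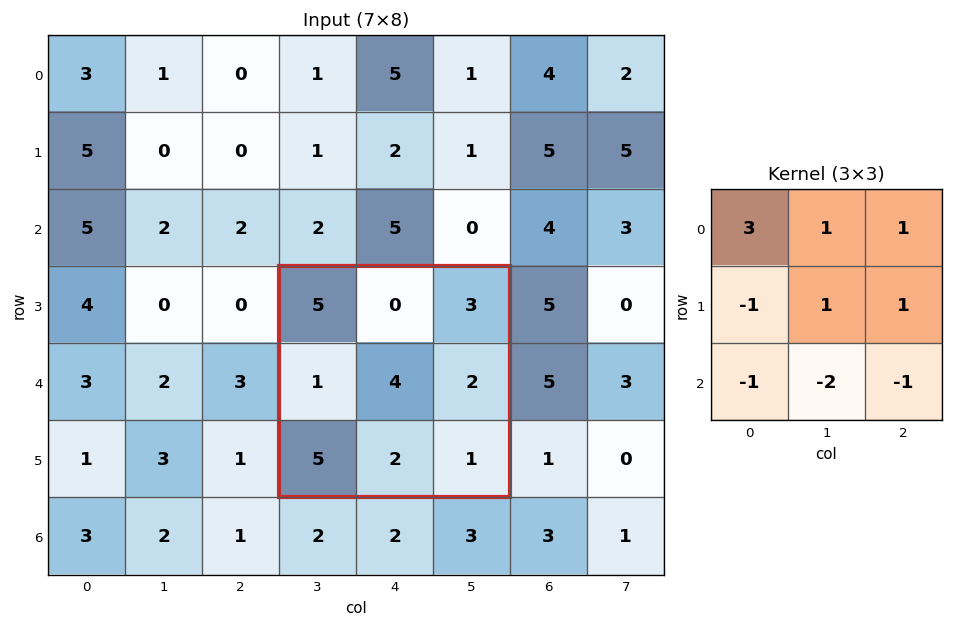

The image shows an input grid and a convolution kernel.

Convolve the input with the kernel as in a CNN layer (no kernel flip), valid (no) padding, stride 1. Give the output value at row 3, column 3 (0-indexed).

13

The receptive field on the input at this output position is [5 0 3 / 1 4 2 / 5 2 1]. Elementwise product with the kernel and sum: 5·3 + 0·1 + 3·1 + 1·-1 + 4·1 + 2·1 + 5·-1 + 2·-2 + 1·-1.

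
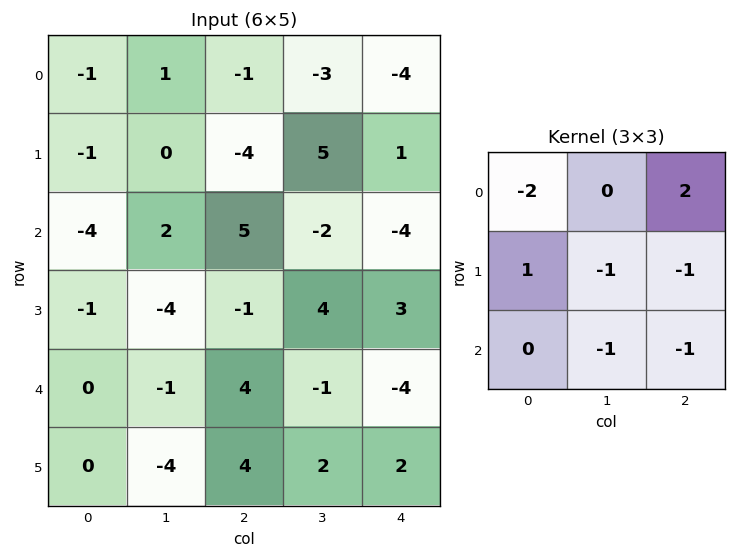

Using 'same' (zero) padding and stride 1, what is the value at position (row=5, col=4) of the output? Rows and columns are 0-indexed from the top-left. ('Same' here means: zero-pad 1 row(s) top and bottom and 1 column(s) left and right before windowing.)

2

The receptive field on the zero-padded input at this output position is [-1 -4 0 / 2 2 0 / 0 0 0]. Elementwise product with the kernel and sum: -1·-2 + 0·2 + 2·1 + 2·-1 + 0·-1 + 0·-1 + 0·-1.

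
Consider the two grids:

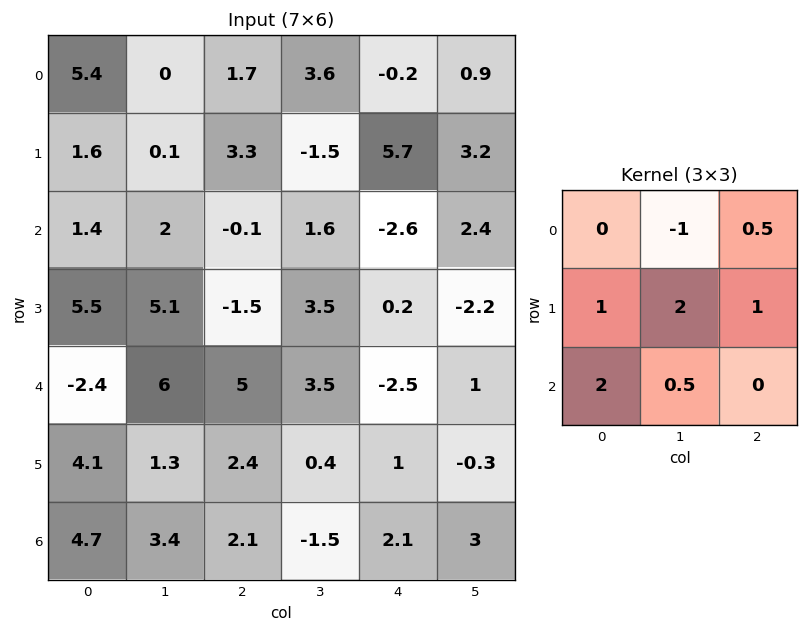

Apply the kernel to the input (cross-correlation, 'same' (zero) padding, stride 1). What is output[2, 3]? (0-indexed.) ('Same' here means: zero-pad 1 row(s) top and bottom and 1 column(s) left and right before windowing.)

The receptive field on the zero-padded input at this output position is [3.3 -1.5 5.7 / -0.1 1.6 -2.6 / -1.5 3.5 0.2]. Elementwise product with the kernel and sum: -1.5·-1 + 5.7·0.5 + -0.1·1 + 1.6·2 + -2.6·1 + -1.5·2 + 3.5·0.5.

3.6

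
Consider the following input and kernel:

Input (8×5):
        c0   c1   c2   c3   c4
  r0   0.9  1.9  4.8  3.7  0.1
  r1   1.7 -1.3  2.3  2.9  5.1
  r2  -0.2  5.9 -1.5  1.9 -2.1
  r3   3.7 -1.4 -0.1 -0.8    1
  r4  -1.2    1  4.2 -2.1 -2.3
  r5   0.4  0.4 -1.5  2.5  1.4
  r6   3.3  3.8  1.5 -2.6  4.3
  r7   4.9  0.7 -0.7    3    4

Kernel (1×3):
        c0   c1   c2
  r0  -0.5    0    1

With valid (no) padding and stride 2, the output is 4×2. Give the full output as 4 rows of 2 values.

4.35 -2.3
-1.4 -1.35
4.8 -4.4
-0.15 3.55

Output[0,0]: The receptive field on the input at this output position is [0.9 1.9 4.8]. Elementwise product with the kernel and sum: 0.9·-0.5 + 4.8·1.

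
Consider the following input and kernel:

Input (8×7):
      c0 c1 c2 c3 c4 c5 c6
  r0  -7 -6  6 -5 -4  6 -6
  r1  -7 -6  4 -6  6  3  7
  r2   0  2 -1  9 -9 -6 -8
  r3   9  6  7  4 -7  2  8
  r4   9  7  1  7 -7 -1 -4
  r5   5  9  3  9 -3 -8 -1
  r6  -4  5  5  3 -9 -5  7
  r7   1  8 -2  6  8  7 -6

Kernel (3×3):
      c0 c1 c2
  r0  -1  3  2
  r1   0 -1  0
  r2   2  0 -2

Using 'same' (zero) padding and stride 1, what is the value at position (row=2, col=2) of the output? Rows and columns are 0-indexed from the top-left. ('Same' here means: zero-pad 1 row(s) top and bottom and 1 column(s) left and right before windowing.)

The receptive field on the zero-padded input at this output position is [-6 4 -6 / 2 -1 9 / 6 7 4]. Elementwise product with the kernel and sum: -6·-1 + 4·3 + -6·2 + -1·-1 + 6·2 + 4·-2.

11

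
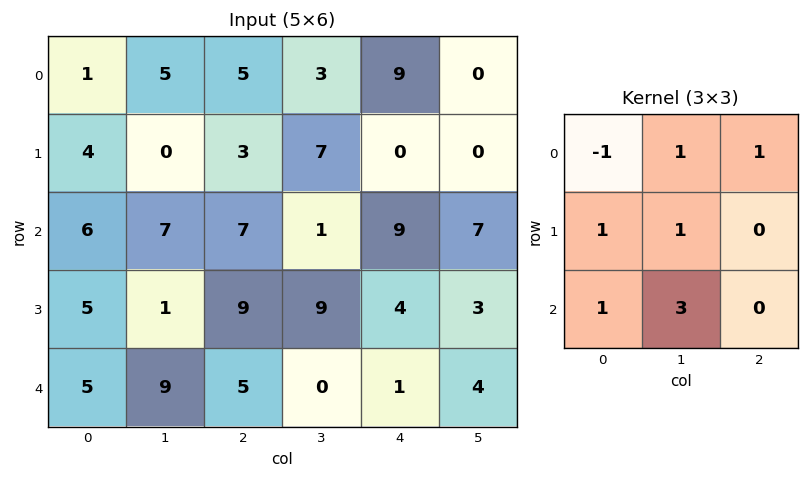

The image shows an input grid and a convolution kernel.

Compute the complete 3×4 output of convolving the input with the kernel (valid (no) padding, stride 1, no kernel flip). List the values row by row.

Output[0,0]: The receptive field on the input at this output position is [1 5 5 / 4 0 3 / 6 7 7]. Elementwise product with the kernel and sum: 1·-1 + 5·1 + 5·1 + 4·1 + 0·1 + 6·1 + 7·3.
Output[0,1]: The receptive field on the input at this output position is [5 5 3 / 0 3 7 / 7 7 1]. Elementwise product with the kernel and sum: 5·-1 + 5·1 + 3·1 + 0·1 + 3·1 + 7·1 + 7·3.

40 34 27 41
20 52 48 24
46 35 26 31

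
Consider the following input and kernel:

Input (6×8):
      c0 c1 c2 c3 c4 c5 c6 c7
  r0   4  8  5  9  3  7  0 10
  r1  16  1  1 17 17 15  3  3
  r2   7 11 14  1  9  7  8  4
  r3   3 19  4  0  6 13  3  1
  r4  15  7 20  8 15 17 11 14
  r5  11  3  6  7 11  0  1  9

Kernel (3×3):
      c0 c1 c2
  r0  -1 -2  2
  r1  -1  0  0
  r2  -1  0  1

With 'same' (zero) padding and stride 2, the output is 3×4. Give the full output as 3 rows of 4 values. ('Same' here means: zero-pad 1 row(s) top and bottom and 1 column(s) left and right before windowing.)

Output[0,0]: The receptive field on the zero-padded input at this output position is [0 0 0 / 0 4 8 / 0 16 1]. Elementwise product with the kernel and sum: 0·-1 + 0·-2 + 0·2 + 0·-1 + 0·-1 + 1·1.
Output[0,1]: The receptive field on the zero-padded input at this output position is [0 0 0 / 8 5 9 / 1 1 17]. Elementwise product with the kernel and sum: 0·-1 + 0·-2 + 0·2 + 8·-1 + 1·-1 + 17·1.

1 8 -11 -19
-11 1 -9 -34
35 -30 -1 -25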